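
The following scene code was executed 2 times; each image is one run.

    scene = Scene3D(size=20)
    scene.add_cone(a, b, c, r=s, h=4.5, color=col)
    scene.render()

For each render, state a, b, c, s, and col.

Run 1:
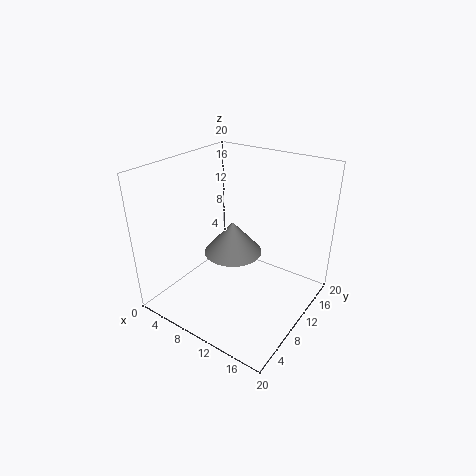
a = 9.5, b = 9.5, c = 8, s = 4, col = 'gray'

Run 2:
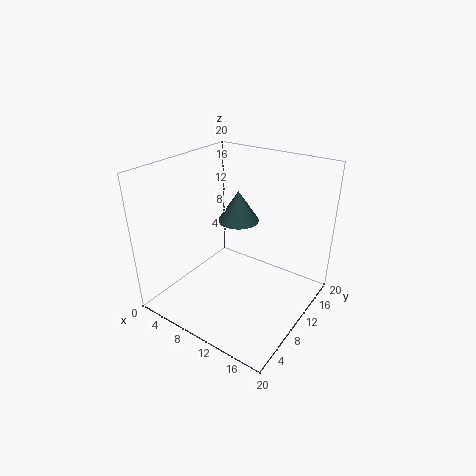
a = 8, b = 13, c = 11, s = 3, col = 'darkslategray'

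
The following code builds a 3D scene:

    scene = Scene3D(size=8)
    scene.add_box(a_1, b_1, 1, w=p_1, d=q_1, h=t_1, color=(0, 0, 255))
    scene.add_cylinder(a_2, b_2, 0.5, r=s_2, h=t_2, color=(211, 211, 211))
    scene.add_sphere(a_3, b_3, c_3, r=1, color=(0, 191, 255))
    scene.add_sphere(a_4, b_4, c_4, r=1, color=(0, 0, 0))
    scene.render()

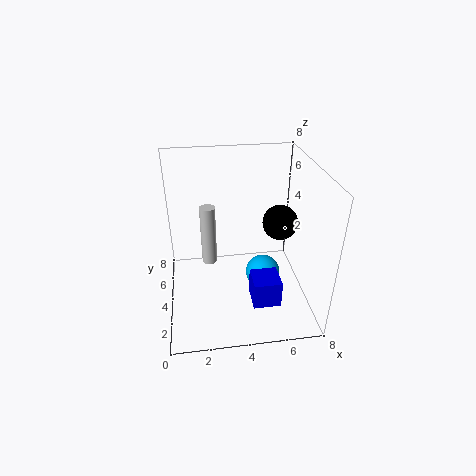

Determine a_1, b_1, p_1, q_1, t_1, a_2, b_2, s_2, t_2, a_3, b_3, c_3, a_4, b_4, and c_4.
a_1 = 4.5; b_1 = 1.5; p_1 = 1.5; q_1 = 1.5; t_1 = 1.5; a_2 = 2.5; b_2 = 7; s_2 = 0.5; t_2 = 4; a_3 = 5.5; b_3 = 4; c_3 = 1.5; a_4 = 6.5; b_4 = 4.5; c_4 = 4.5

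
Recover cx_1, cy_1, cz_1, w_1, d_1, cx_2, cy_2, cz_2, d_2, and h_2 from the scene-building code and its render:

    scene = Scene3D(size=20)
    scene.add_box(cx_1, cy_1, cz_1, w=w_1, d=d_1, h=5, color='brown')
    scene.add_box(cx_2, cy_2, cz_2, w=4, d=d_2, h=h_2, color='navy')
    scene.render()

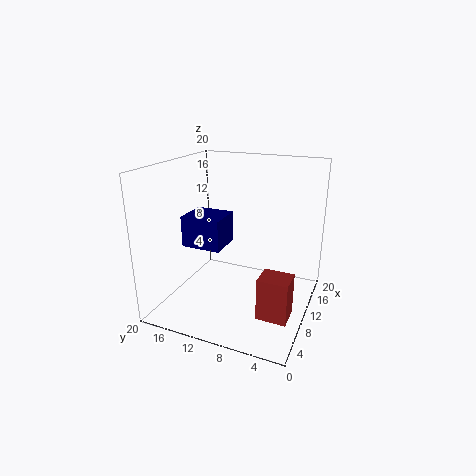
cx_1 = 1; cy_1 = 0.5; cz_1 = 4.5; w_1 = 3; d_1 = 3.5; cx_2 = 0.5; cy_2 = 8.25; cz_2 = 12.25; d_2 = 4.5; h_2 = 3.5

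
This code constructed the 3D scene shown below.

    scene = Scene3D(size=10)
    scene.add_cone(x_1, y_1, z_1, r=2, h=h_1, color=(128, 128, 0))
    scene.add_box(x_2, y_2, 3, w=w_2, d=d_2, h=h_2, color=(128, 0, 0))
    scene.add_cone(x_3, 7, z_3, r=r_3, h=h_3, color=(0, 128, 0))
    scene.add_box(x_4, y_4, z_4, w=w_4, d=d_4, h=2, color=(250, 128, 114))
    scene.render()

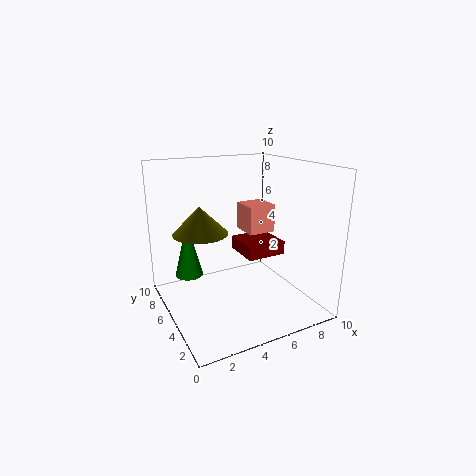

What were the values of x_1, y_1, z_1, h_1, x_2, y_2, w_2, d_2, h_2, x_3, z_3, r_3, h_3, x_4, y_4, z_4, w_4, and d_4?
x_1 = 3, y_1 = 7, z_1 = 5, h_1 = 2, x_2 = 6, y_2 = 5, w_2 = 3, d_2 = 3, h_2 = 1, x_3 = 2, z_3 = 2, r_3 = 1, h_3 = 4, x_4 = 6, y_4 = 5, z_4 = 5, w_4 = 2, d_4 = 2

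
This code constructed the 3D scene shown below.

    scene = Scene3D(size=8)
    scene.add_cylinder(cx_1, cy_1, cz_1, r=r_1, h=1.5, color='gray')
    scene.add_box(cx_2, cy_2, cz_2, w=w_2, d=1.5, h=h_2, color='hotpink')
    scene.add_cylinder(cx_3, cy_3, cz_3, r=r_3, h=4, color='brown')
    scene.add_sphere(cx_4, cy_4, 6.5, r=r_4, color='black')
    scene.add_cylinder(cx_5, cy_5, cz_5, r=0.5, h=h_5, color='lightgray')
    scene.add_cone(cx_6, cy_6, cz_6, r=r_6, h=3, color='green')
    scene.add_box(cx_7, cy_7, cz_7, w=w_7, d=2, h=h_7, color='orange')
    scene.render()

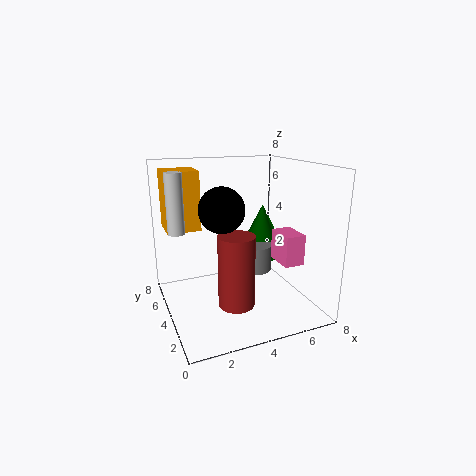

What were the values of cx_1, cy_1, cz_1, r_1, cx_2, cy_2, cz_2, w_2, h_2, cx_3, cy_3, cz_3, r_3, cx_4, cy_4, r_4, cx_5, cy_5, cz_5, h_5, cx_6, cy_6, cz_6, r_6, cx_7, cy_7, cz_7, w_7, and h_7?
cx_1 = 5; cy_1 = 4; cz_1 = 2; r_1 = 1; cx_2 = 5; cy_2 = 0.5; cz_2 = 3.5; w_2 = 1; h_2 = 1.5; cx_3 = 3.5; cy_3 = 3; cz_3 = 0.5; r_3 = 1; cx_4 = 2; cy_4 = 1; r_4 = 1; cx_5 = 1; cy_5 = 6; cz_5 = 4; h_5 = 3.5; cx_6 = 6; cy_6 = 5; cz_6 = 2.5; r_6 = 1.5; cx_7 = 0.5; cy_7 = 6; cz_7 = 4; w_7 = 2; h_7 = 3.5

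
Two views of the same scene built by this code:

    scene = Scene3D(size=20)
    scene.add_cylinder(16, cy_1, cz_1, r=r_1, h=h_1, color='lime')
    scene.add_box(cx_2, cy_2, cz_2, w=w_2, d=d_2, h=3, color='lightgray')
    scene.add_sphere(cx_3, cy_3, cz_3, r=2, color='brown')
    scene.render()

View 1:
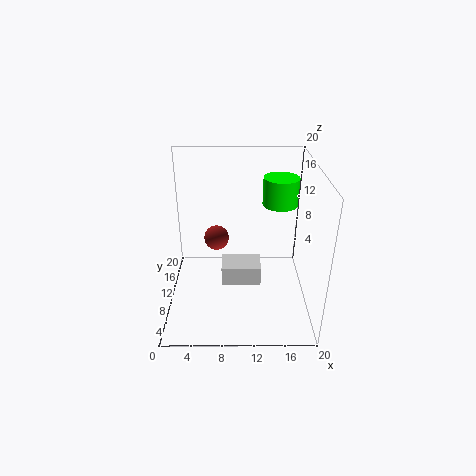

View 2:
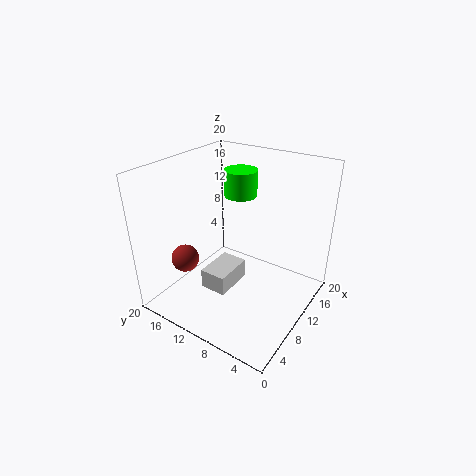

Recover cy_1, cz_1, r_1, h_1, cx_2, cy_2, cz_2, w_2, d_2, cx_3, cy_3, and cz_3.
cy_1 = 13.5, cz_1 = 13.5, r_1 = 2.5, h_1 = 4, cx_2 = 7.5, cy_2 = 11, cz_2 = 1, w_2 = 6, d_2 = 4, cx_3 = 6.5, cy_3 = 17, cz_3 = 6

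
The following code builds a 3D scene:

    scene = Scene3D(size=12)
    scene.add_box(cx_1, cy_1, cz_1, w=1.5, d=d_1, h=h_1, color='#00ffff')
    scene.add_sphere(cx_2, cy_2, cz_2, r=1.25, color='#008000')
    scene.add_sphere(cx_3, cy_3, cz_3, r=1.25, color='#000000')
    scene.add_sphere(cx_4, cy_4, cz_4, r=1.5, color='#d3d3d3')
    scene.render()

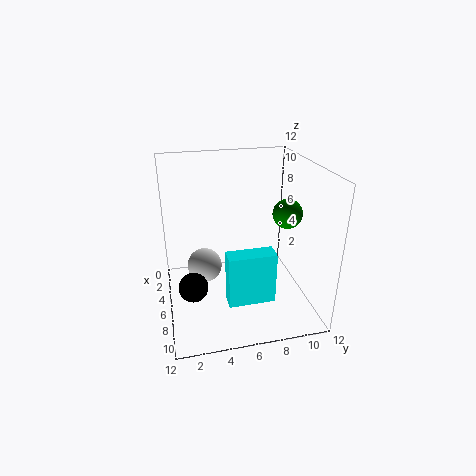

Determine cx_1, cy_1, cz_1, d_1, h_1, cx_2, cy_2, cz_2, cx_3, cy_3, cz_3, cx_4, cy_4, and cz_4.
cx_1 = 8
cy_1 = 4.5
cz_1 = 1.75
d_1 = 3.75
h_1 = 4.25
cx_2 = 6
cy_2 = 10.25
cz_2 = 7.75
cx_3 = 6.5
cy_3 = 2
cz_3 = 2
cx_4 = 4.75
cy_4 = 3.25
cz_4 = 3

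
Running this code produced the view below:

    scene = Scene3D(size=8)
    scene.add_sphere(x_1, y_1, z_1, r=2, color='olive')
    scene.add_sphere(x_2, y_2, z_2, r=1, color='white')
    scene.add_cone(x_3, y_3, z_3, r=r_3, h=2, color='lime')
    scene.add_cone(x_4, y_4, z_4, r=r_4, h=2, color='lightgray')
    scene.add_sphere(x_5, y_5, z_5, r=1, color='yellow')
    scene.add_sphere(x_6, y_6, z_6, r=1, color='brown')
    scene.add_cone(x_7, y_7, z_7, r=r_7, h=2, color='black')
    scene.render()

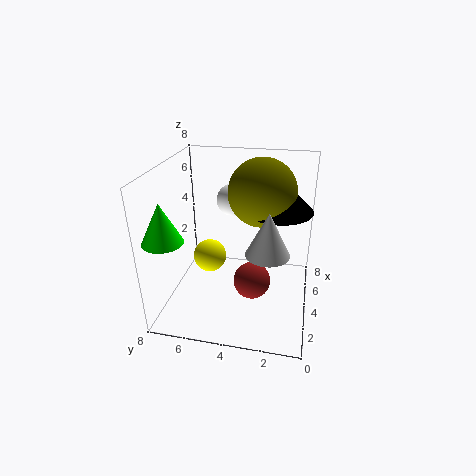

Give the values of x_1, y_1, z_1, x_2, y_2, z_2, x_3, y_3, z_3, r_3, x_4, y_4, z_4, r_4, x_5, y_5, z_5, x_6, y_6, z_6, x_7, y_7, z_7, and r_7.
x_1 = 6; y_1 = 3; z_1 = 6; x_2 = 7; y_2 = 5; z_2 = 5; x_3 = 1; y_3 = 7; z_3 = 5; r_3 = 1; x_4 = 1; y_4 = 2; z_4 = 5; r_4 = 1; x_5 = 5; y_5 = 6; z_5 = 2; x_6 = 3; y_6 = 3; z_6 = 2; x_7 = 6; y_7 = 2; z_7 = 5; r_7 = 2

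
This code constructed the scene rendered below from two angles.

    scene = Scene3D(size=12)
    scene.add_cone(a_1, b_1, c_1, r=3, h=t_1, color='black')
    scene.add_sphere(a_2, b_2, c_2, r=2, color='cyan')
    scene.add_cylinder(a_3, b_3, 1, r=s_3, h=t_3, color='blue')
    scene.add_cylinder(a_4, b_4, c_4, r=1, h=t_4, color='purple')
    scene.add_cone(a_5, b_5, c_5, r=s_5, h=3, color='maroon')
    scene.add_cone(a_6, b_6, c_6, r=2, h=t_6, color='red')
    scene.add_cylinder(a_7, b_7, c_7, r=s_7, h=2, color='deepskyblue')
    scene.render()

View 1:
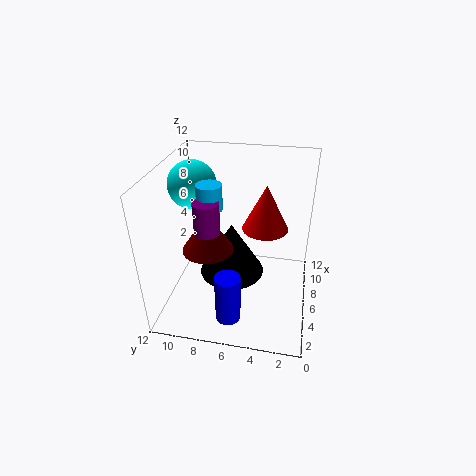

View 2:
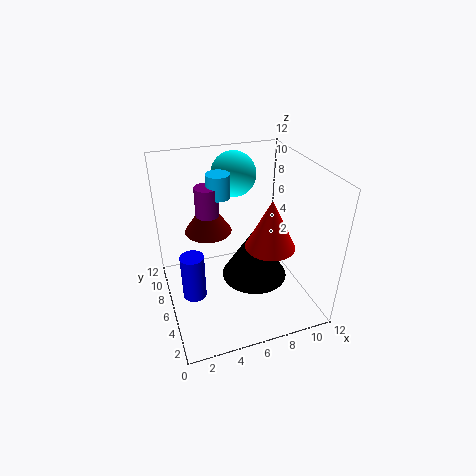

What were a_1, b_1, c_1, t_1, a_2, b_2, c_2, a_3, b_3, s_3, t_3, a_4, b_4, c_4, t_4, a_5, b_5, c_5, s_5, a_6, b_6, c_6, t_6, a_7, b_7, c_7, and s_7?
a_1 = 8
b_1 = 7
c_1 = 1
t_1 = 5
a_2 = 7
b_2 = 10
c_2 = 10
a_3 = 2
b_3 = 6
s_3 = 1
t_3 = 4
a_4 = 4
b_4 = 8
c_4 = 6
t_4 = 4
a_5 = 4
b_5 = 8
c_5 = 6
s_5 = 2
a_6 = 8
b_6 = 4
c_6 = 6
t_6 = 4
a_7 = 5
b_7 = 8
c_7 = 9
s_7 = 1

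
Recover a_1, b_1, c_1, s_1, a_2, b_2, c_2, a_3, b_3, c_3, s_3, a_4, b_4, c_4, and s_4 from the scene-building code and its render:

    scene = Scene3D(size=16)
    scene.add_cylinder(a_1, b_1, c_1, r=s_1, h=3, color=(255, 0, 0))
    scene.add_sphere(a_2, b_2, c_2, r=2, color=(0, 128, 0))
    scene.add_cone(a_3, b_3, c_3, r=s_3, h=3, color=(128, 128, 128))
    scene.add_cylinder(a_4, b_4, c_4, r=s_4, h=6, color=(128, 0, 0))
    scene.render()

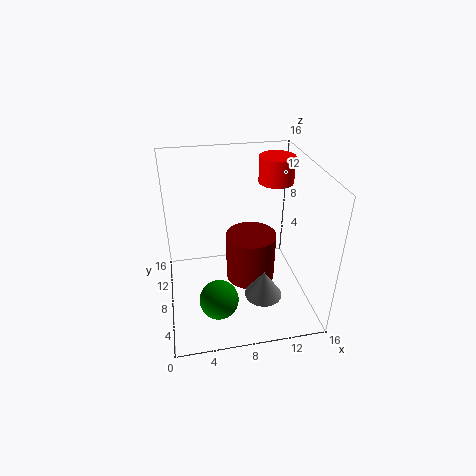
a_1 = 13
b_1 = 11
c_1 = 13
s_1 = 2
a_2 = 5
b_2 = 3
c_2 = 4
a_3 = 10
b_3 = 4
c_3 = 3
s_3 = 2
a_4 = 10
b_4 = 10
c_4 = 1
s_4 = 3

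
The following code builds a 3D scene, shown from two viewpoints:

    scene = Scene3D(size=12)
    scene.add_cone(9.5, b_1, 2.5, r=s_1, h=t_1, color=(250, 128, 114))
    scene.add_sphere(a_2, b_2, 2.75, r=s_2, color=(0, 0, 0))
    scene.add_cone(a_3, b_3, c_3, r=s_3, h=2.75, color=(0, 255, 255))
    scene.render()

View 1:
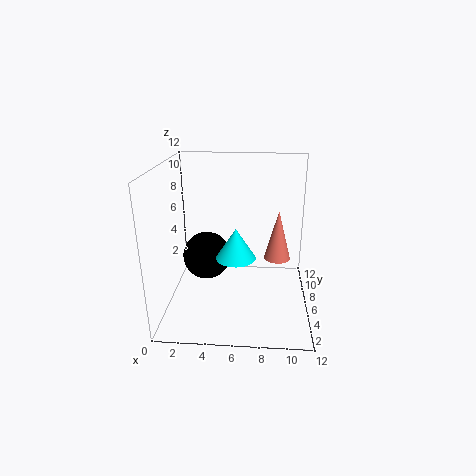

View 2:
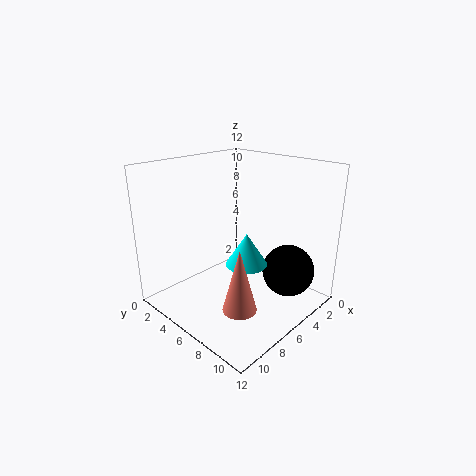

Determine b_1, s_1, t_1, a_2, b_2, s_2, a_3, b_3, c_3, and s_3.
b_1 = 9.5, s_1 = 1.25, t_1 = 4.75, a_2 = 2.75, b_2 = 9, s_2 = 2.25, a_3 = 5.75, b_3 = 6.75, c_3 = 3.75, s_3 = 1.75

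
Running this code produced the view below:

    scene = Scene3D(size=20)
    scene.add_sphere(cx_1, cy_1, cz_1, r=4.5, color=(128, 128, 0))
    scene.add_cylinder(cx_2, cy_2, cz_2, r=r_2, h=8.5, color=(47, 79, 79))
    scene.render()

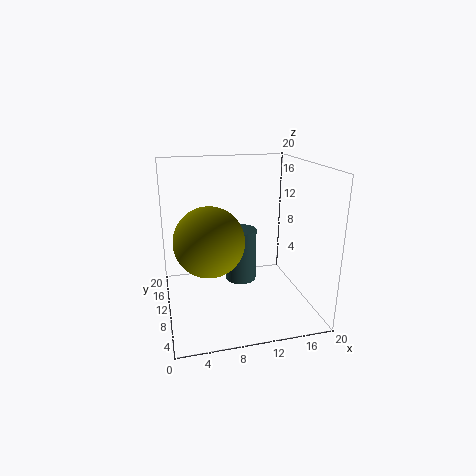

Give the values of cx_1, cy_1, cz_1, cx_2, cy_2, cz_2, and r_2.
cx_1 = 5.5
cy_1 = 7
cz_1 = 11
cx_2 = 12
cy_2 = 16
cz_2 = 0.5
r_2 = 2.5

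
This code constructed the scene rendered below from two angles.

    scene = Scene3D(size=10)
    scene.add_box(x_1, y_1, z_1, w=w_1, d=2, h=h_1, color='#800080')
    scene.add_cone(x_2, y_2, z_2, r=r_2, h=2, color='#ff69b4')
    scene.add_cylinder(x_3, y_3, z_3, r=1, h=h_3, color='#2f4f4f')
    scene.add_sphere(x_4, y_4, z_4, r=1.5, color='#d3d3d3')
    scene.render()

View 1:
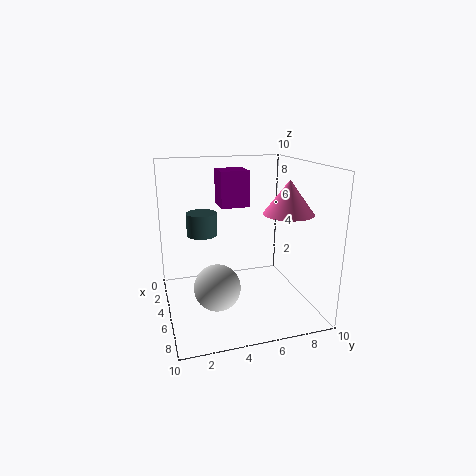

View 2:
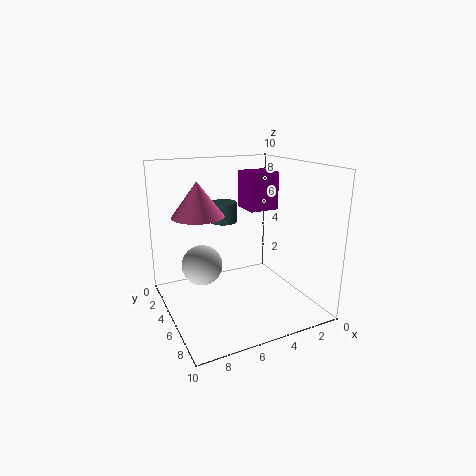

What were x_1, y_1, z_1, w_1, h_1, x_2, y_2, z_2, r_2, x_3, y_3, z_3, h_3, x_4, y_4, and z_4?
x_1 = 2.5; y_1 = 4; z_1 = 7; w_1 = 2; h_1 = 2.5; x_2 = 8.5; y_2 = 7; z_2 = 7.5; r_2 = 1.5; x_3 = 5; y_3 = 2.5; z_3 = 5.5; h_3 = 1.5; x_4 = 7; y_4 = 3; z_4 = 2.5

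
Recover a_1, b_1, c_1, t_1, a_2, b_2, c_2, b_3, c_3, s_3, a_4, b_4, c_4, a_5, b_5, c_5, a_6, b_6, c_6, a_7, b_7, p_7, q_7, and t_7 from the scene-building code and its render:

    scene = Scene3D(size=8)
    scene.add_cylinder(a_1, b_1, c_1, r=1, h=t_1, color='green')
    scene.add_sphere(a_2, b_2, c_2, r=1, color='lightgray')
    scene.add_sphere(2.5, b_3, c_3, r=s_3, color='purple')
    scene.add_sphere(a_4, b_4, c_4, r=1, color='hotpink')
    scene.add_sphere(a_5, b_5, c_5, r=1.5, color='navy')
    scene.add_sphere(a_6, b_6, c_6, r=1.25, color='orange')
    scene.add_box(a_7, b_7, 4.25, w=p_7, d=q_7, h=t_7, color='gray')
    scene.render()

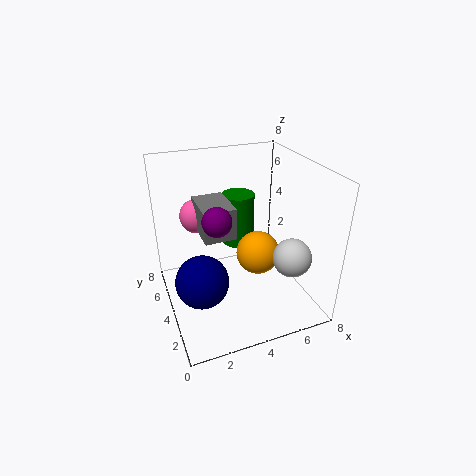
a_1 = 5; b_1 = 6.5; c_1 = 2.25; t_1 = 3.25; a_2 = 6; b_2 = 1.5; c_2 = 3.75; b_3 = 3; c_3 = 5.75; s_3 = 0.75; a_4 = 2.25; b_4 = 6; c_4 = 4.75; a_5 = 1.75; b_5 = 3.75; c_5 = 1.75; a_6 = 5.25; b_6 = 4; c_6 = 2.75; a_7 = 2; b_7 = 3.5; p_7 = 1.75; q_7 = 2.5; t_7 = 1.75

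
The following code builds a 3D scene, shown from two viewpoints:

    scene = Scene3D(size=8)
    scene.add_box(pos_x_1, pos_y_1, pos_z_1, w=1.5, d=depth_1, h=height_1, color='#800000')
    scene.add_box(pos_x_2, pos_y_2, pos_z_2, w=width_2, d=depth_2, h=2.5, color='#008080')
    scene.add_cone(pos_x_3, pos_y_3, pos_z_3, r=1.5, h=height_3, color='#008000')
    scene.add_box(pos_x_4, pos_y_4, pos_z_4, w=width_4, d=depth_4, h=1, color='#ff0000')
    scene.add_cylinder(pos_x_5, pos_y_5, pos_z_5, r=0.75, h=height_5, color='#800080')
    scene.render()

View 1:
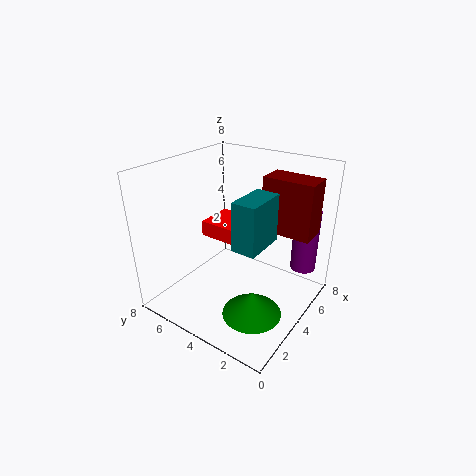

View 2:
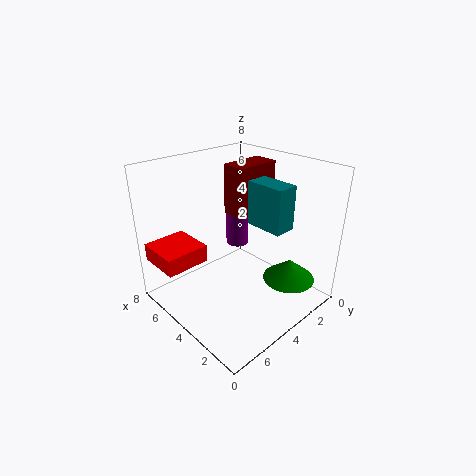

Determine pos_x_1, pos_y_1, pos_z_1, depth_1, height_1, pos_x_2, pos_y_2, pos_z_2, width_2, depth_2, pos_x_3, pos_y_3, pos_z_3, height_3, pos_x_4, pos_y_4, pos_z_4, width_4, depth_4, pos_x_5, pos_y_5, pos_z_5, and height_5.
pos_x_1 = 4.75; pos_y_1 = 0.25; pos_z_1 = 4.5; depth_1 = 2.75; height_1 = 3; pos_x_2 = 2; pos_y_2 = 1.75; pos_z_2 = 4.5; width_2 = 2.25; depth_2 = 1.25; pos_x_3 = 2; pos_y_3 = 1.75; pos_z_3 = 1.25; height_3 = 1.25; pos_x_4 = 5.25; pos_y_4 = 5.25; pos_z_4 = 2.5; width_4 = 2.5; depth_4 = 2.5; pos_x_5 = 7; pos_y_5 = 1.25; pos_z_5 = 1.5; height_5 = 3.75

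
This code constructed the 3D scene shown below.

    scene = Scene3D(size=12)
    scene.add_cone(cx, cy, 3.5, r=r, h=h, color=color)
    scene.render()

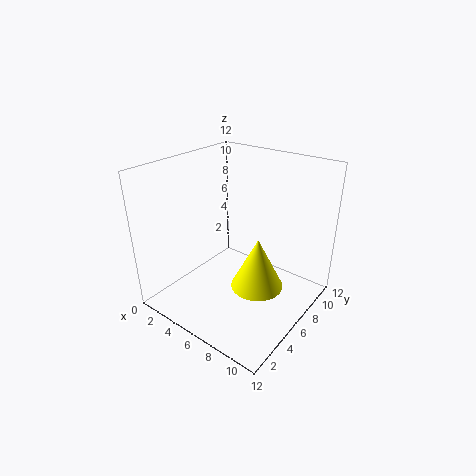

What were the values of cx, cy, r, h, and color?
cx = 9, cy = 4.5, r = 2, h = 4, color = 'yellow'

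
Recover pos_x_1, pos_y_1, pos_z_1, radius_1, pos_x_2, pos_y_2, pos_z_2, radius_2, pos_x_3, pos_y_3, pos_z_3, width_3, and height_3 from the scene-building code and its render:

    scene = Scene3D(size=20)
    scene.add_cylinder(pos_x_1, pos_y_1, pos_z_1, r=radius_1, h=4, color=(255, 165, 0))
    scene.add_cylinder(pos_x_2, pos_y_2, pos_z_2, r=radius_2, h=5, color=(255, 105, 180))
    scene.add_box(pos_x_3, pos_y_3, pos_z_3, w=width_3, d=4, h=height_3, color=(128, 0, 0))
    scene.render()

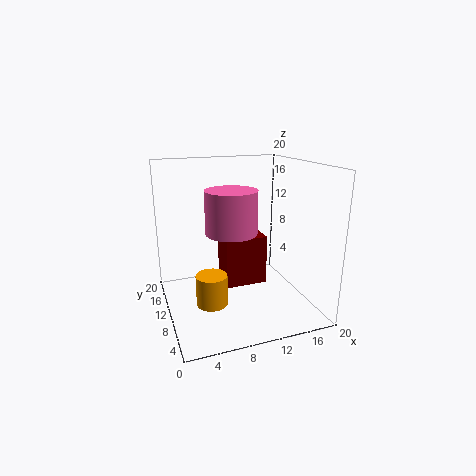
pos_x_1 = 5
pos_y_1 = 6
pos_z_1 = 3
radius_1 = 2
pos_x_2 = 7
pos_y_2 = 4
pos_z_2 = 13
radius_2 = 3
pos_x_3 = 8
pos_y_3 = 9
pos_z_3 = 3
width_3 = 6
height_3 = 7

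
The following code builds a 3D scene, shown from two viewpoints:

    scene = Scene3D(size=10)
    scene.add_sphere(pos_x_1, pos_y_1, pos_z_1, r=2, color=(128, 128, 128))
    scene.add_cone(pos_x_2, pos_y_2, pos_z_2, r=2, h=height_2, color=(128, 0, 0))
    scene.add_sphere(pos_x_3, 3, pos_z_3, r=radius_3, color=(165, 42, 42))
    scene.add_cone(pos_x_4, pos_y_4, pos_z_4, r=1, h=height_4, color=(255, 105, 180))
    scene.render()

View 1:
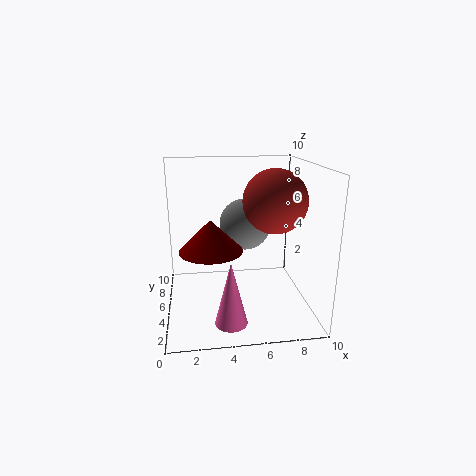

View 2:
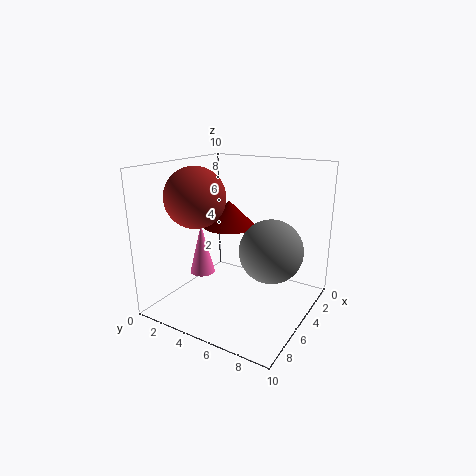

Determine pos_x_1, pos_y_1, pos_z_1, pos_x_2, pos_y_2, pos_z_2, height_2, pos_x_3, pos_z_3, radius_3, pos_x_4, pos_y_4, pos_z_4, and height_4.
pos_x_1 = 6
pos_y_1 = 8
pos_z_1 = 5
pos_x_2 = 3
pos_y_2 = 3
pos_z_2 = 5
height_2 = 2
pos_x_3 = 7
pos_z_3 = 8
radius_3 = 2
pos_x_4 = 4
pos_y_4 = 1
pos_z_4 = 1
height_4 = 4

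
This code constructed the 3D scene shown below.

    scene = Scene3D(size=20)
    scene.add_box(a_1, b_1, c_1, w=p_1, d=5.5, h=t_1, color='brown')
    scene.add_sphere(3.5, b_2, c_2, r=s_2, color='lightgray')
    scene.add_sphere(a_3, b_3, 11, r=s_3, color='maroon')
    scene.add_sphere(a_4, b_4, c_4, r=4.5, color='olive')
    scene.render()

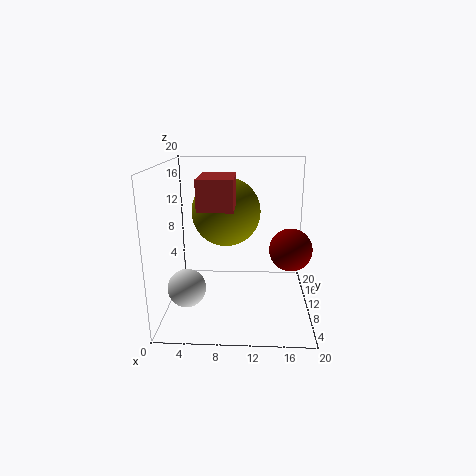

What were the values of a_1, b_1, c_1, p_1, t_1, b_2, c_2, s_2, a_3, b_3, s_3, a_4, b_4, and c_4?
a_1 = 6; b_1 = 1; c_1 = 16; p_1 = 4; t_1 = 3.5; b_2 = 5.5; c_2 = 4.5; s_2 = 2.5; a_3 = 16.5; b_3 = 3.5; s_3 = 2.5; a_4 = 8.5; b_4 = 9; c_4 = 14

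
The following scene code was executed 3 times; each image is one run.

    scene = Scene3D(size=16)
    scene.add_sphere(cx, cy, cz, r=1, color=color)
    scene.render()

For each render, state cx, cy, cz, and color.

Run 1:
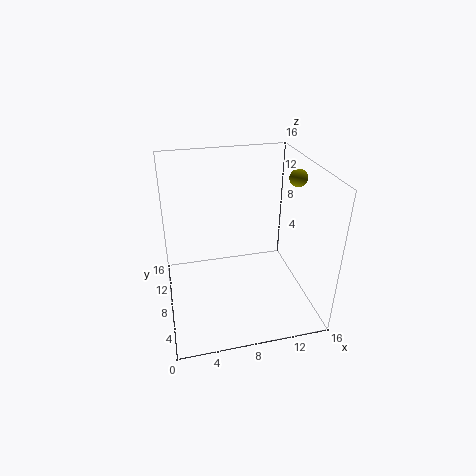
cx = 15; cy = 9; cz = 14; color = 'olive'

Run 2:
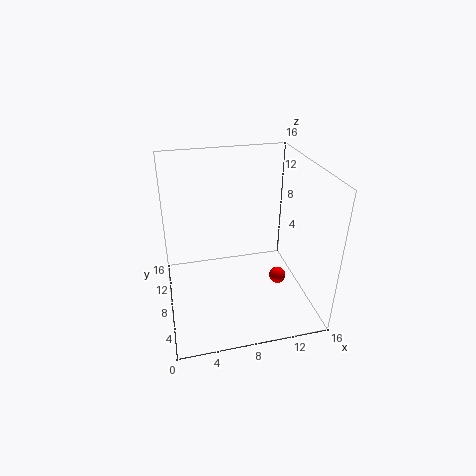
cx = 13; cy = 8; cz = 2; color = 'red'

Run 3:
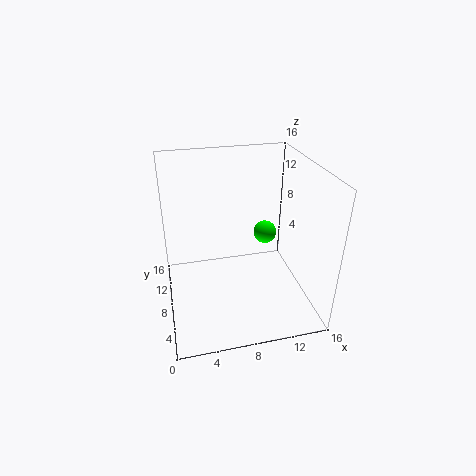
cx = 9; cy = 2; cz = 12; color = 'lime'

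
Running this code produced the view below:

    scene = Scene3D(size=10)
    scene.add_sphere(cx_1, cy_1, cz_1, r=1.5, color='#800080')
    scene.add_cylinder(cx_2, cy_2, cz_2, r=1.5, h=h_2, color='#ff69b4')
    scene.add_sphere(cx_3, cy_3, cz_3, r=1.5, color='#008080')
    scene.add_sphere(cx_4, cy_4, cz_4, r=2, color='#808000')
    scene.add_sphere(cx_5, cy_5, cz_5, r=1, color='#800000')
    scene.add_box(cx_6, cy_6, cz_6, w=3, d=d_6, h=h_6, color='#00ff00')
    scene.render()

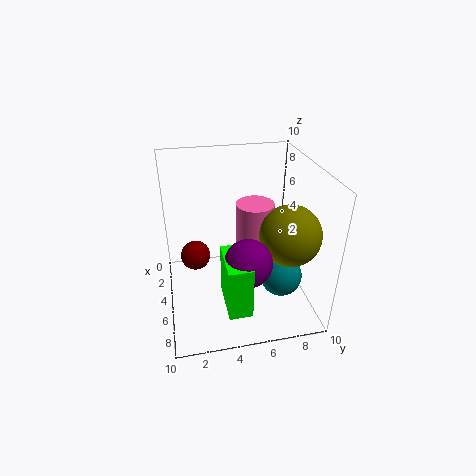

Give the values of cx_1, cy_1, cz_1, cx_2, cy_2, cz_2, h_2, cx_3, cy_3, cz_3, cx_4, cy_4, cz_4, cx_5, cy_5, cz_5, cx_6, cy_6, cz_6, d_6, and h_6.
cx_1 = 8; cy_1 = 5; cz_1 = 5; cx_2 = 2; cy_2 = 7; cz_2 = 1.5; h_2 = 4.5; cx_3 = 6; cy_3 = 8; cz_3 = 2; cx_4 = 7; cy_4 = 8; cz_4 = 6; cx_5 = 5; cy_5 = 2; cz_5 = 4; cx_6 = 6.5; cy_6 = 3.5; cz_6 = 2; d_6 = 1.5; h_6 = 3.5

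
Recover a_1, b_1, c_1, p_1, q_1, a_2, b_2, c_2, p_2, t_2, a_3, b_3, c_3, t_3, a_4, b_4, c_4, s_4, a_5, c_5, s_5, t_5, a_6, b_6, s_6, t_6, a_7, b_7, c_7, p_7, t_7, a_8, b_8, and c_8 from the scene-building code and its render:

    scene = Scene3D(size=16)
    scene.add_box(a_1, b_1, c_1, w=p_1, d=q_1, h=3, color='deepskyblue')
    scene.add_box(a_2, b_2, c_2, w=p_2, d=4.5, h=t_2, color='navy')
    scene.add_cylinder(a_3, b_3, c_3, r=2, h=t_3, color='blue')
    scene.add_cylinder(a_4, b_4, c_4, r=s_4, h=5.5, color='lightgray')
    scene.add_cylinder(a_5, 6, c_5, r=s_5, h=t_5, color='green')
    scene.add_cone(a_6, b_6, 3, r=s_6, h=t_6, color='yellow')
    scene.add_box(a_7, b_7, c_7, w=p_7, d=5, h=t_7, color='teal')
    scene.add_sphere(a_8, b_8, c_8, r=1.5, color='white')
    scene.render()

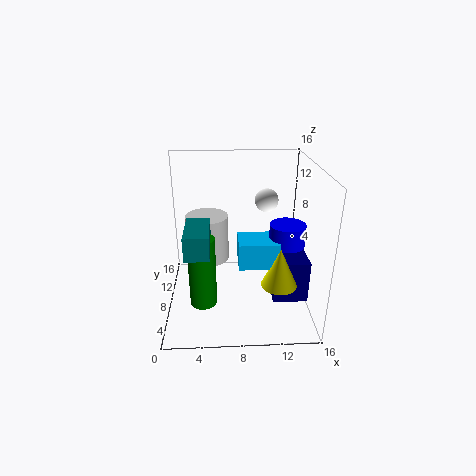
a_1 = 8
b_1 = 6
c_1 = 5
p_1 = 4.5
q_1 = 3.5
a_2 = 12
b_2 = 6
c_2 = 0.5
p_2 = 4
t_2 = 5
a_3 = 13.5
b_3 = 8
c_3 = 7
t_3 = 2.5
a_4 = 4.5
b_4 = 11
c_4 = 4
s_4 = 2.5
a_5 = 4
c_5 = 1
s_5 = 1.5
t_5 = 8
a_6 = 12.5
b_6 = 6
s_6 = 2
t_6 = 4.5
a_7 = 2.5
b_7 = 3
c_7 = 8
p_7 = 2.5
t_7 = 2.5
a_8 = 12
b_8 = 14.5
c_8 = 10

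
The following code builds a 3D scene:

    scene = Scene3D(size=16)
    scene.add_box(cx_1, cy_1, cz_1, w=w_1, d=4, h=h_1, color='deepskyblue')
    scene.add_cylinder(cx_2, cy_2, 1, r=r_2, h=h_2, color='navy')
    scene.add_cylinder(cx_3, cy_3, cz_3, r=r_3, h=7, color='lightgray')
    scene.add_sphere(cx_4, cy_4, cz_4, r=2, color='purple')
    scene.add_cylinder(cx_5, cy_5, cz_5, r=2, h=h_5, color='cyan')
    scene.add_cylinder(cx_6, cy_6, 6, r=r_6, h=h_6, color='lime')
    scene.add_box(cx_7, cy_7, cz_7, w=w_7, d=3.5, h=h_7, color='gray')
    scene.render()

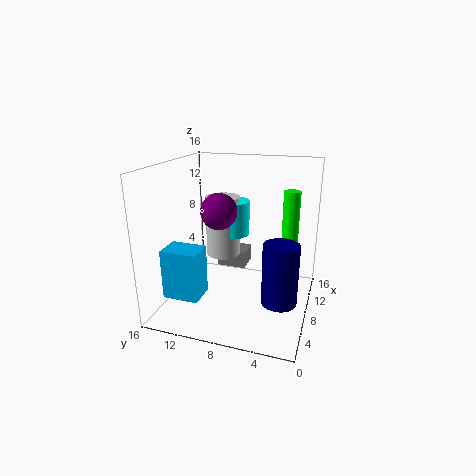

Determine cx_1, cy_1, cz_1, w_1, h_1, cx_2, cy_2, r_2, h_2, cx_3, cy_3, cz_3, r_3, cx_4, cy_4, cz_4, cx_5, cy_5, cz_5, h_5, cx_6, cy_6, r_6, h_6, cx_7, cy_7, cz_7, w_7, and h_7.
cx_1 = 3; cy_1 = 11; cz_1 = 2; w_1 = 3; h_1 = 5.5; cx_2 = 7.5; cy_2 = 3; r_2 = 2; h_2 = 7; cx_3 = 10; cy_3 = 10.5; cz_3 = 5; r_3 = 2; cx_4 = 7.5; cy_4 = 10; cz_4 = 11; cx_5 = 10.5; cy_5 = 9.5; cz_5 = 7.5; h_5 = 4; cx_6 = 13; cy_6 = 3; r_6 = 1; h_6 = 6.5; cx_7 = 10.5; cy_7 = 8; cz_7 = 3; w_7 = 3; h_7 = 2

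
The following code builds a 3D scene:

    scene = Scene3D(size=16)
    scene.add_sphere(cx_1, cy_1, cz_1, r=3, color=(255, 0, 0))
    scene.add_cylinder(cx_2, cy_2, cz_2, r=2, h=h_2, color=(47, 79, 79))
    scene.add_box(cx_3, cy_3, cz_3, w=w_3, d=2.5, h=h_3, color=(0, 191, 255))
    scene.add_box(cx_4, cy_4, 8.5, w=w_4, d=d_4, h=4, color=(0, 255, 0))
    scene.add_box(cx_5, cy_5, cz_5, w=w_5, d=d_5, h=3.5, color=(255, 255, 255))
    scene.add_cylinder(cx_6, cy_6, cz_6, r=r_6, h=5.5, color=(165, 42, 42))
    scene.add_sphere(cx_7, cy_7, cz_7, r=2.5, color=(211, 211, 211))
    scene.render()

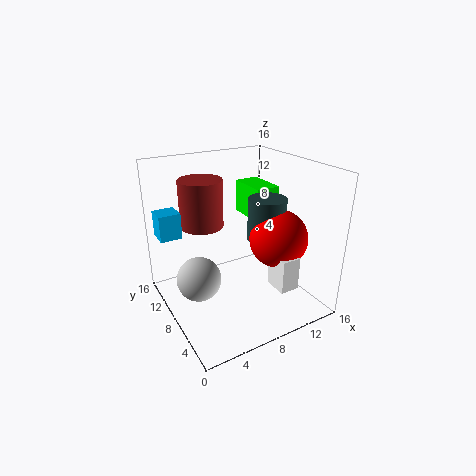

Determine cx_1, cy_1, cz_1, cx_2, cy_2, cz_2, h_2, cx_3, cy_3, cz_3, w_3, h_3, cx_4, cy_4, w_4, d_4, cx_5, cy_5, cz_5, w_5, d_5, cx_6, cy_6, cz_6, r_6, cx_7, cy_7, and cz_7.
cx_1 = 10.5, cy_1 = 4, cz_1 = 9, cx_2 = 10, cy_2 = 5.5, cz_2 = 8.5, h_2 = 4.5, cx_3 = 0.5, cy_3 = 12, cz_3 = 7.5, w_3 = 2.5, h_3 = 3, cx_4 = 11.5, cy_4 = 9.5, w_4 = 3, d_4 = 5, cx_5 = 9, cy_5 = 1, cz_5 = 4.5, w_5 = 2, d_5 = 2.5, cx_6 = 5.5, cy_6 = 12, cz_6 = 8.5, r_6 = 2.5, cx_7 = 3.5, cy_7 = 9, cz_7 = 3.5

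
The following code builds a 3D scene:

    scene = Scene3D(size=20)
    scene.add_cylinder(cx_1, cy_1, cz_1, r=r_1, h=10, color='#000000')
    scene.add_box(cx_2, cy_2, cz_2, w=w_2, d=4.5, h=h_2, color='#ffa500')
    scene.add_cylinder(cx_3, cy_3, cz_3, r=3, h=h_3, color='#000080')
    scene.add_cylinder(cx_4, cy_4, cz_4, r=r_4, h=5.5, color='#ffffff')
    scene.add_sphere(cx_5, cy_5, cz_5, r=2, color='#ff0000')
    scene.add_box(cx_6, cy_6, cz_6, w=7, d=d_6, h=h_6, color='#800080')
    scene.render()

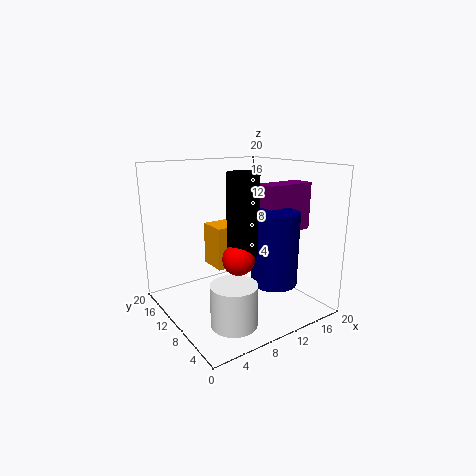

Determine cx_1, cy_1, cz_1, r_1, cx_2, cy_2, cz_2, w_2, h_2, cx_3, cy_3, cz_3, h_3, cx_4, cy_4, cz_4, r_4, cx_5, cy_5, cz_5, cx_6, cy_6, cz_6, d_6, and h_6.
cx_1 = 8; cy_1 = 6; cz_1 = 9.5; r_1 = 2; cx_2 = 9; cy_2 = 13.5; cz_2 = 4; w_2 = 4; h_2 = 6.5; cx_3 = 12; cy_3 = 4.5; cz_3 = 5; h_3 = 9.5; cx_4 = 6; cy_4 = 5; cz_4 = 0.5; r_4 = 3; cx_5 = 7; cy_5 = 5.5; cz_5 = 9; cx_6 = 12; cy_6 = 5.5; cz_6 = 11; d_6 = 3; h_6 = 6.5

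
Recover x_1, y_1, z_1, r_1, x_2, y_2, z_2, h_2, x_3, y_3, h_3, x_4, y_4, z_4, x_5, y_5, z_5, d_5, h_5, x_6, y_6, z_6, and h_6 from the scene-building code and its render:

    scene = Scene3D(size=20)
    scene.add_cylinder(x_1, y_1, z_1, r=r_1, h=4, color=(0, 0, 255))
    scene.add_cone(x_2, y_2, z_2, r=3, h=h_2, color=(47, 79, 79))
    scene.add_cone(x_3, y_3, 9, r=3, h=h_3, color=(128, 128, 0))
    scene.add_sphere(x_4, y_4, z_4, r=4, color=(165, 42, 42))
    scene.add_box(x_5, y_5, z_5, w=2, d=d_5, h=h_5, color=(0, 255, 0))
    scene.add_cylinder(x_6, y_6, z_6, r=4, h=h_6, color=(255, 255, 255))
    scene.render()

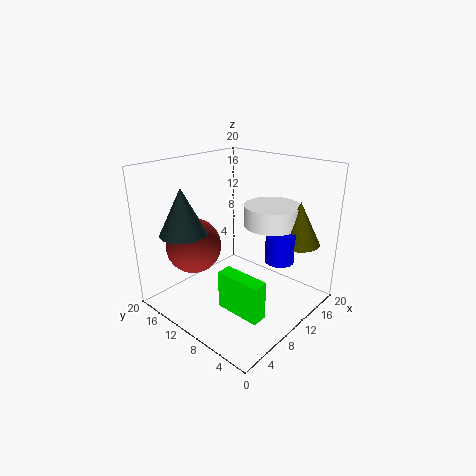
x_1 = 13, y_1 = 5, z_1 = 7, r_1 = 2, x_2 = 3, y_2 = 13, z_2 = 12, h_2 = 6, x_3 = 16, y_3 = 4, h_3 = 6, x_4 = 7, y_4 = 16, z_4 = 8, x_5 = 4, y_5 = 2, z_5 = 3, d_5 = 6, h_5 = 5, x_6 = 15, y_6 = 8, z_6 = 11, h_6 = 3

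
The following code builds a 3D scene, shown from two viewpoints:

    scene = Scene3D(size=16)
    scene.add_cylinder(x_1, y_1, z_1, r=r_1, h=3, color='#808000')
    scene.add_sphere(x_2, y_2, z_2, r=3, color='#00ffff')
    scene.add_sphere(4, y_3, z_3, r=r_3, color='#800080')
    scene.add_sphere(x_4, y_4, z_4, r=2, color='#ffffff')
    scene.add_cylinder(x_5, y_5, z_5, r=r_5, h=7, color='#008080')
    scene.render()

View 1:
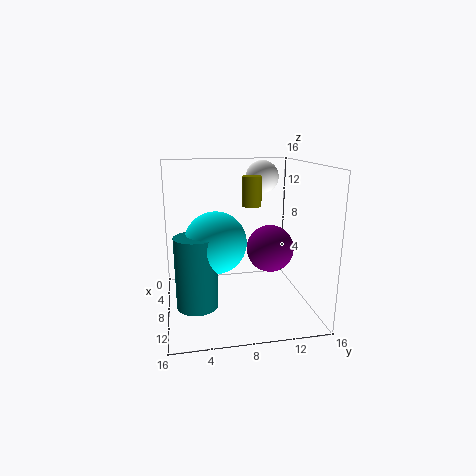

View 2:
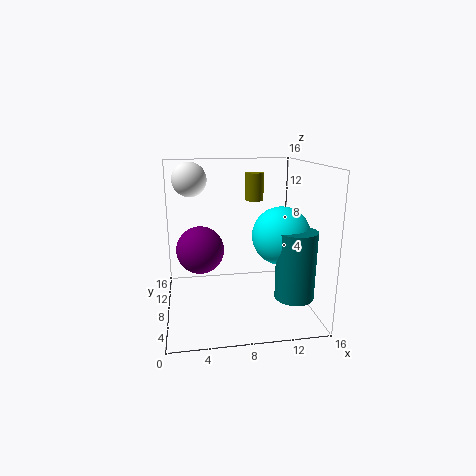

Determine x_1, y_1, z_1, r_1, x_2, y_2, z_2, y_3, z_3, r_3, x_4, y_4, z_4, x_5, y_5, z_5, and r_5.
x_1 = 10
y_1 = 9
z_1 = 12
r_1 = 1
x_2 = 12
y_2 = 5
z_2 = 9
y_3 = 13
z_3 = 5
r_3 = 3
x_4 = 3
y_4 = 12
z_4 = 14
x_5 = 13
y_5 = 3
z_5 = 3
r_5 = 2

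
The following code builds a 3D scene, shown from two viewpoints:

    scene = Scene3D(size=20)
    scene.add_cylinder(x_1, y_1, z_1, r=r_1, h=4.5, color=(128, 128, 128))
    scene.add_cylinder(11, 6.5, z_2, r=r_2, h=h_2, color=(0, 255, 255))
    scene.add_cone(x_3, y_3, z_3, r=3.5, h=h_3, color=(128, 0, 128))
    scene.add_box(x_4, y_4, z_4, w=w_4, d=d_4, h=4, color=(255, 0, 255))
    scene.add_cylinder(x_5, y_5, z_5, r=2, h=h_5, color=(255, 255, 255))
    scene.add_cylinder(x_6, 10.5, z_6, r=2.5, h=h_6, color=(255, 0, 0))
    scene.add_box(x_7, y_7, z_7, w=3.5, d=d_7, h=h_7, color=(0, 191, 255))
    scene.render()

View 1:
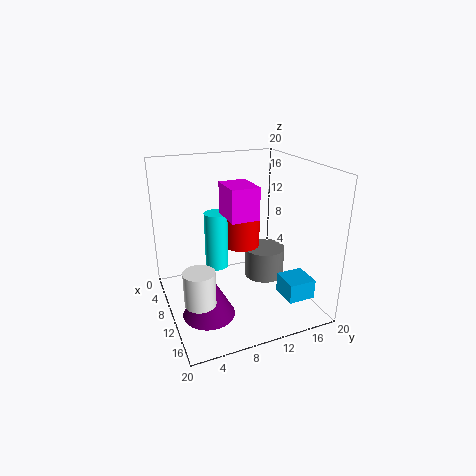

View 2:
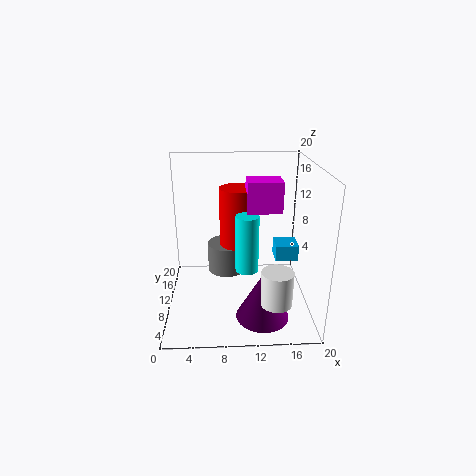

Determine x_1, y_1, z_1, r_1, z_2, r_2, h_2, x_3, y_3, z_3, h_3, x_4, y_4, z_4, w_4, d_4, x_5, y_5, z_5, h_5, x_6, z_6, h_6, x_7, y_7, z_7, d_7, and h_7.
x_1 = 8.5
y_1 = 15
z_1 = 2.5
r_1 = 3
z_2 = 7
r_2 = 1.5
h_2 = 7.5
x_3 = 13
y_3 = 4.5
z_3 = 1
h_3 = 6.5
x_4 = 11
y_4 = 7
z_4 = 14.5
w_4 = 4.5
d_4 = 3.5
x_5 = 14.5
y_5 = 3
z_5 = 4
h_5 = 4.5
x_6 = 10
z_6 = 9
h_6 = 8
x_7 = 16
y_7 = 13
z_7 = 4.5
d_7 = 3.5
h_7 = 2.5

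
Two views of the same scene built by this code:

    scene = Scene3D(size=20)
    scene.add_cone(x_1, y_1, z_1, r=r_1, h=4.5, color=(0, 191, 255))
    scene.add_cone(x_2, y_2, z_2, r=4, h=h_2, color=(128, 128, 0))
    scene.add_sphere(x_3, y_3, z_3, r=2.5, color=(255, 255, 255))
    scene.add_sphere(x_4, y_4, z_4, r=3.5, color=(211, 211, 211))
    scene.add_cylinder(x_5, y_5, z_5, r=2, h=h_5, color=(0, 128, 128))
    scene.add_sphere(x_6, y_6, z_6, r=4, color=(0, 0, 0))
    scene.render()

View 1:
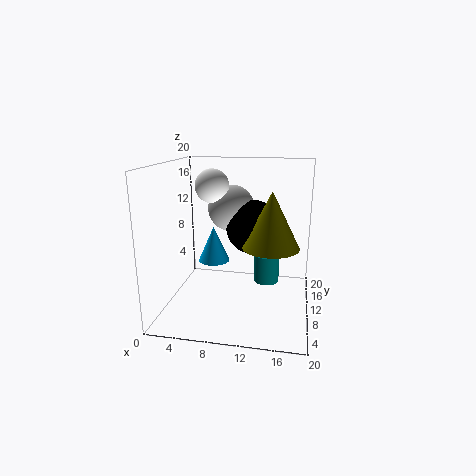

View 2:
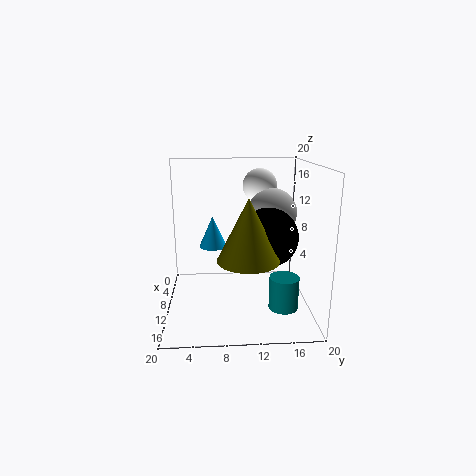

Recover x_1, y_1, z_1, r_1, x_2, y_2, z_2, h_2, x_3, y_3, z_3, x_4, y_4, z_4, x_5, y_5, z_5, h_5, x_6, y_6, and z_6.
x_1 = 7.5, y_1 = 6.5, z_1 = 8, r_1 = 2, x_2 = 14.5, y_2 = 11, z_2 = 8.5, h_2 = 8, x_3 = 5.5, y_3 = 13.5, z_3 = 16.5, x_4 = 8, y_4 = 15, z_4 = 13, x_5 = 13.5, y_5 = 16, z_5 = 1, h_5 = 4.5, x_6 = 11.5, y_6 = 14, z_6 = 10.5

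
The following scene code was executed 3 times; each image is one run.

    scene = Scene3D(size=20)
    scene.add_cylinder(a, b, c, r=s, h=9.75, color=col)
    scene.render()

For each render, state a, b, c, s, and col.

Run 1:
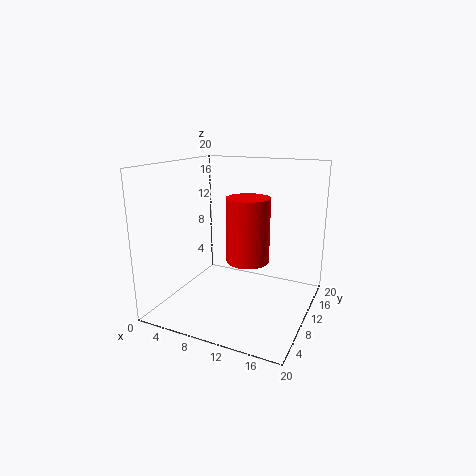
a = 10; b = 13.5; c = 5.25; s = 3.25; col = 'red'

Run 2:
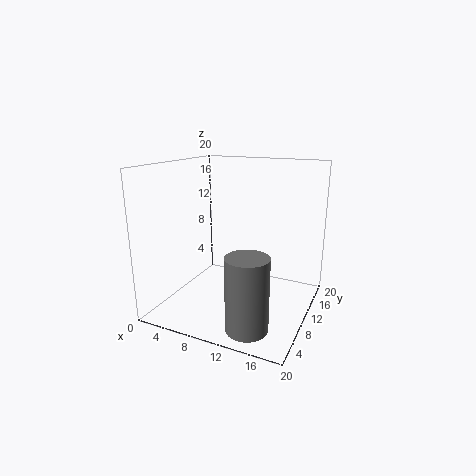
a = 14; b = 4; c = 0.25; s = 2.75; col = 'gray'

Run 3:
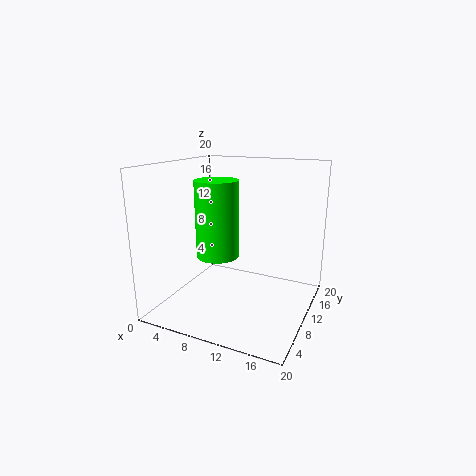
a = 9; b = 6; c = 8.75; s = 2.75; col = 'lime'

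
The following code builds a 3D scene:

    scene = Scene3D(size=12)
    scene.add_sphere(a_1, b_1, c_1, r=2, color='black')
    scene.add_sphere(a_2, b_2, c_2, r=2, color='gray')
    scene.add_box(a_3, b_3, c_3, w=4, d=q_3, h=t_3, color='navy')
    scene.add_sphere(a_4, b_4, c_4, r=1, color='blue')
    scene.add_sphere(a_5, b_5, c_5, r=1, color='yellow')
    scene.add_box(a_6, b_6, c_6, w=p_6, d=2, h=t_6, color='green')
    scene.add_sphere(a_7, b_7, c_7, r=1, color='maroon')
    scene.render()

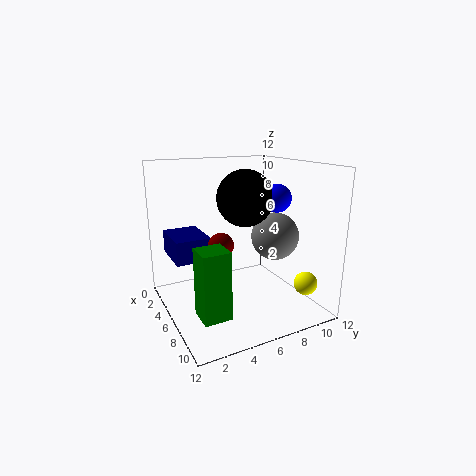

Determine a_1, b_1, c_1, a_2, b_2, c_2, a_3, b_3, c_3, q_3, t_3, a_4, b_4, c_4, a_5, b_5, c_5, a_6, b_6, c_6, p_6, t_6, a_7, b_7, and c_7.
a_1 = 9; b_1 = 5; c_1 = 10; a_2 = 7; b_2 = 9; c_2 = 6; a_3 = 1; b_3 = 1; c_3 = 4; q_3 = 3; t_3 = 2; a_4 = 10; b_4 = 7; c_4 = 10; a_5 = 9; b_5 = 11; c_5 = 2; a_6 = 9; b_6 = 1; c_6 = 2; p_6 = 2; t_6 = 5; a_7 = 7; b_7 = 4; c_7 = 6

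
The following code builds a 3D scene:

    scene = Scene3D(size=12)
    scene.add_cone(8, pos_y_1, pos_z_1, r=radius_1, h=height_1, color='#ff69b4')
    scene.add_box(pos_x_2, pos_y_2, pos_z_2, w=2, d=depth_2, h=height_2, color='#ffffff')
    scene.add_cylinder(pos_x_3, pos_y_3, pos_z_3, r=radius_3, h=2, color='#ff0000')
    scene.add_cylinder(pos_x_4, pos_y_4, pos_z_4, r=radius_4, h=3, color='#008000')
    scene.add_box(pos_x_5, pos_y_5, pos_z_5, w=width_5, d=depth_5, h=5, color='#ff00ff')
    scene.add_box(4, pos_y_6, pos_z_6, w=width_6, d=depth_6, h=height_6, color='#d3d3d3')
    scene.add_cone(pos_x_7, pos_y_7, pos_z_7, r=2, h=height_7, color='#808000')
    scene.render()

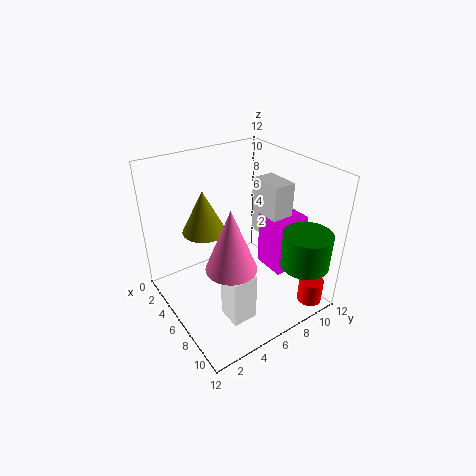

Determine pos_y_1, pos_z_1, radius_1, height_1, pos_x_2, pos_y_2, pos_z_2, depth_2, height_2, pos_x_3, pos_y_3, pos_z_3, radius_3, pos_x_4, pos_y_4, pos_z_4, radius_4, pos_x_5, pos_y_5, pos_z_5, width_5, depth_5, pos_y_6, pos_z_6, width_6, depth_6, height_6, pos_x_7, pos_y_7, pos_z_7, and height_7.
pos_y_1 = 4
pos_z_1 = 5
radius_1 = 2
height_1 = 5
pos_x_2 = 8
pos_y_2 = 3
pos_z_2 = 1
depth_2 = 2
height_2 = 4
pos_x_3 = 11
pos_y_3 = 10
pos_z_3 = 1
radius_3 = 1
pos_x_4 = 10
pos_y_4 = 10
pos_z_4 = 4
radius_4 = 2
pos_x_5 = 5
pos_y_5 = 9
pos_z_5 = 2
width_5 = 3
depth_5 = 3
pos_y_6 = 9
pos_z_6 = 5
width_6 = 3
depth_6 = 2
height_6 = 5
pos_x_7 = 2
pos_y_7 = 5
pos_z_7 = 5
height_7 = 4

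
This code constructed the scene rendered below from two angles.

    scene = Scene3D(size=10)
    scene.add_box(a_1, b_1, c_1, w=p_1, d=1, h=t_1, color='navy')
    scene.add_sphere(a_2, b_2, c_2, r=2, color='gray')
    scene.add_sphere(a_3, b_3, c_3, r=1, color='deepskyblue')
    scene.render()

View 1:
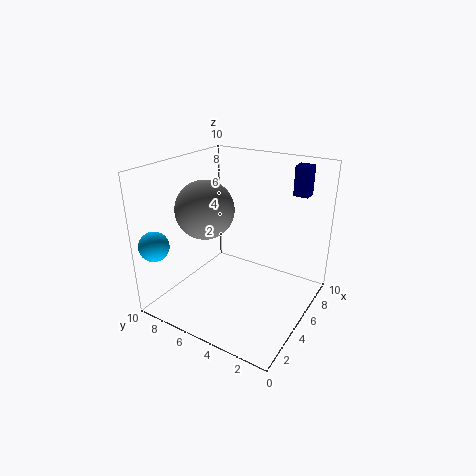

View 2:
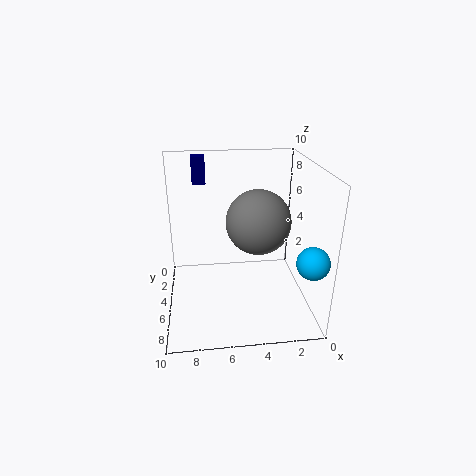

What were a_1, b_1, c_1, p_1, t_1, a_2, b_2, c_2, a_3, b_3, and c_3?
a_1 = 7, b_1 = 1, c_1 = 8, p_1 = 1, t_1 = 2, a_2 = 4, b_2 = 7, c_2 = 7, a_3 = 1, b_3 = 9, c_3 = 5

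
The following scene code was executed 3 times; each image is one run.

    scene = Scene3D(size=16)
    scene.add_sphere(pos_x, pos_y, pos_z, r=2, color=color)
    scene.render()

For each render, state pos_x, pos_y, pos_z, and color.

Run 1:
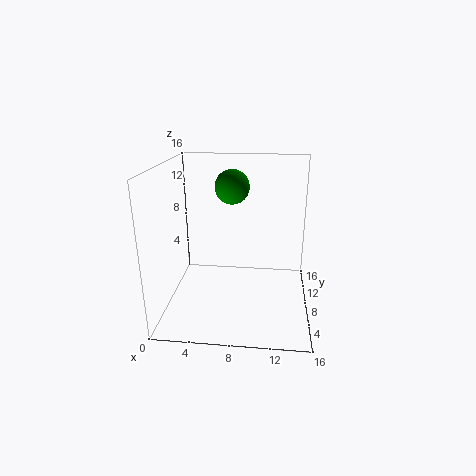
pos_x = 7, pos_y = 11, pos_z = 13, color = 'green'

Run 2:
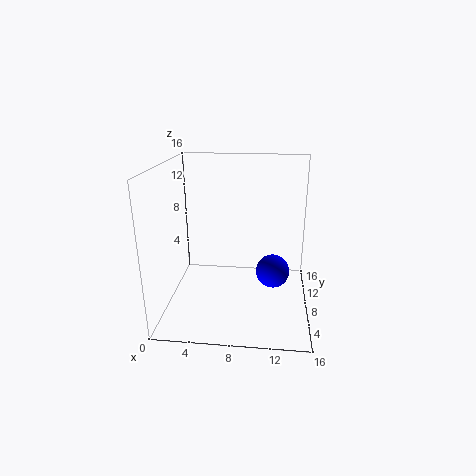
pos_x = 12, pos_y = 10, pos_z = 3, color = 'blue'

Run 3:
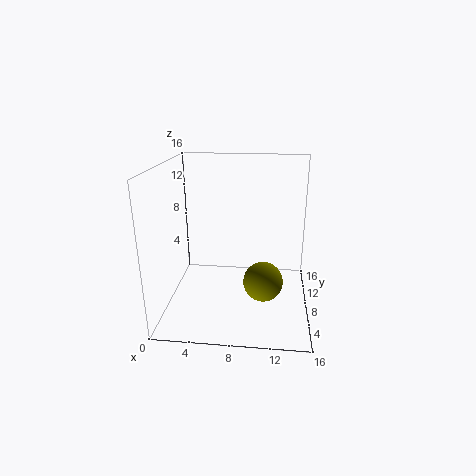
pos_x = 11, pos_y = 4, pos_z = 5, color = 'olive'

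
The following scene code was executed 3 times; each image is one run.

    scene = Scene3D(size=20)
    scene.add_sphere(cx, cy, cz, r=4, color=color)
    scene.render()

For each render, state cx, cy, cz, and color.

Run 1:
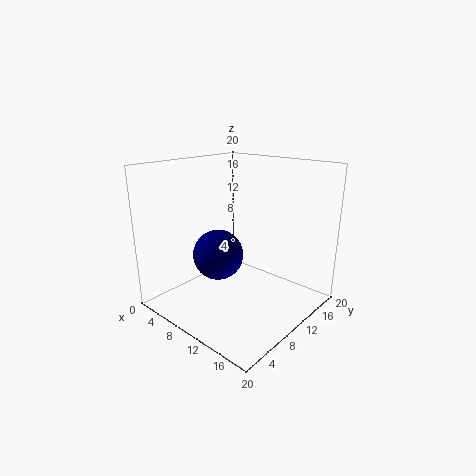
cx = 4, cy = 12, cz = 5, color = 'navy'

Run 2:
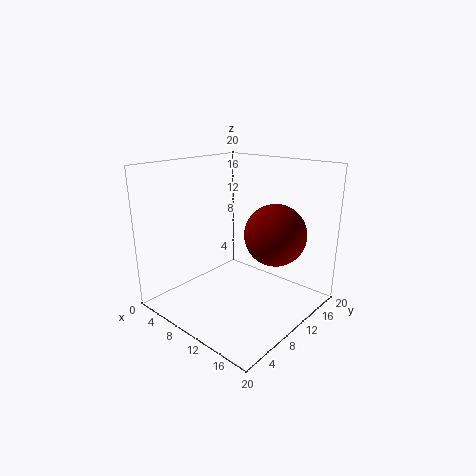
cx = 15.5, cy = 11, cz = 11.5, color = 'maroon'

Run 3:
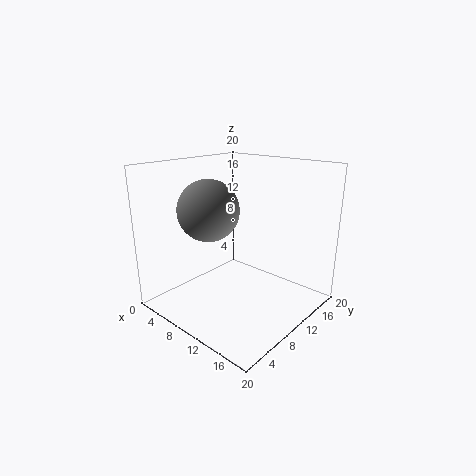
cx = 8.5, cy = 6, cz = 14.5, color = 'gray'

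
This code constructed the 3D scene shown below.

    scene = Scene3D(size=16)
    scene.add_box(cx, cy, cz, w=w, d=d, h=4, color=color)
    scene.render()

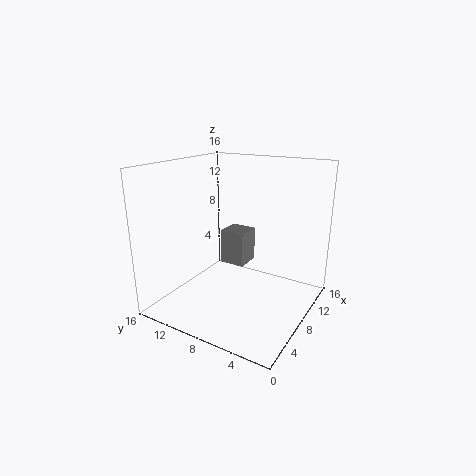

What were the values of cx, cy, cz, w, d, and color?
cx = 9, cy = 8, cz = 4, w = 3, d = 3, color = 'gray'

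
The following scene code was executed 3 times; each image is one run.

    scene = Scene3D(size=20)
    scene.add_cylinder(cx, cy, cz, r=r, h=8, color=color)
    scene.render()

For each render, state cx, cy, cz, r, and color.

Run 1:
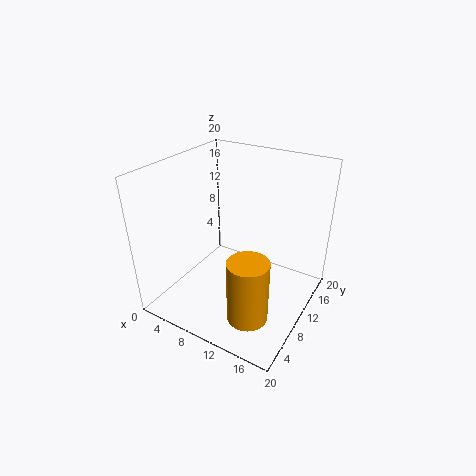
cx = 15.5
cy = 3
cz = 4
r = 2.5
color = 'orange'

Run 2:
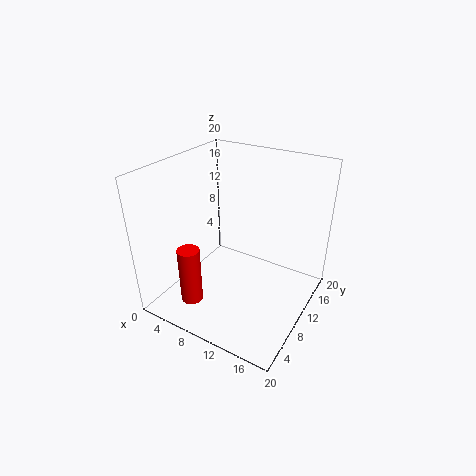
cx = 6
cy = 4
cz = 2
r = 1.5
color = 'red'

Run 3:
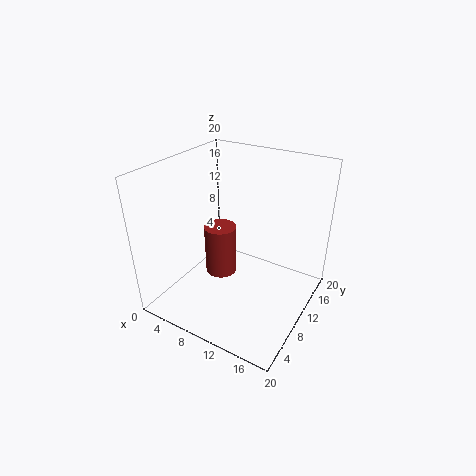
cx = 5
cy = 13
cz = 1
r = 2.5
color = 'brown'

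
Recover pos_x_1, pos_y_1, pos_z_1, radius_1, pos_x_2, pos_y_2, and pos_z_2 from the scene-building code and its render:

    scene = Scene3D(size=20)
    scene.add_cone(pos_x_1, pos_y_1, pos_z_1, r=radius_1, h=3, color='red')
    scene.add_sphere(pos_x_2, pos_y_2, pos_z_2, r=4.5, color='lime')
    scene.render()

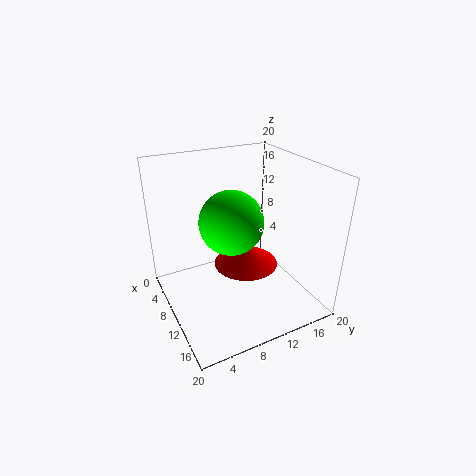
pos_x_1 = 10.5
pos_y_1 = 11
pos_z_1 = 6
radius_1 = 4.5
pos_x_2 = 9
pos_y_2 = 9.5
pos_z_2 = 12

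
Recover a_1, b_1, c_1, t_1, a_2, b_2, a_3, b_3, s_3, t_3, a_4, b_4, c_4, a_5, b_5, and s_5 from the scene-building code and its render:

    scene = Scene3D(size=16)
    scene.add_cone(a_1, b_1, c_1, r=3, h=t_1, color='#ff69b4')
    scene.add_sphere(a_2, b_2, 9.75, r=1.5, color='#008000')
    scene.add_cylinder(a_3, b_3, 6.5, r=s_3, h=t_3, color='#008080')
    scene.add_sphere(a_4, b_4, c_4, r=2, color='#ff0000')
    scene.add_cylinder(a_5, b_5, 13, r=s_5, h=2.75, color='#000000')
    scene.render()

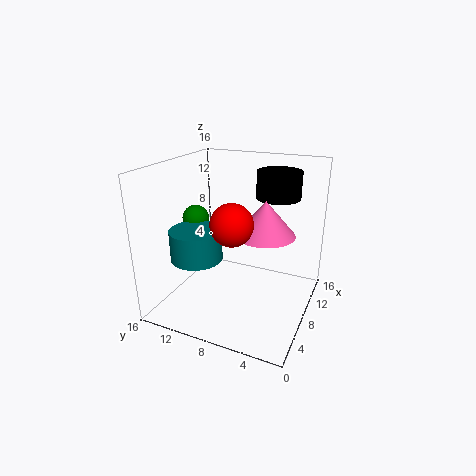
a_1 = 6.25; b_1 = 4.25; c_1 = 9.75; t_1 = 3.5; a_2 = 7.5; b_2 = 13; a_3 = 4.5; b_3 = 11.25; s_3 = 2.75; t_3 = 3.25; a_4 = 2.75; b_4 = 6.25; c_4 = 11.75; a_5 = 8.5; b_5 = 3.75; s_5 = 2.25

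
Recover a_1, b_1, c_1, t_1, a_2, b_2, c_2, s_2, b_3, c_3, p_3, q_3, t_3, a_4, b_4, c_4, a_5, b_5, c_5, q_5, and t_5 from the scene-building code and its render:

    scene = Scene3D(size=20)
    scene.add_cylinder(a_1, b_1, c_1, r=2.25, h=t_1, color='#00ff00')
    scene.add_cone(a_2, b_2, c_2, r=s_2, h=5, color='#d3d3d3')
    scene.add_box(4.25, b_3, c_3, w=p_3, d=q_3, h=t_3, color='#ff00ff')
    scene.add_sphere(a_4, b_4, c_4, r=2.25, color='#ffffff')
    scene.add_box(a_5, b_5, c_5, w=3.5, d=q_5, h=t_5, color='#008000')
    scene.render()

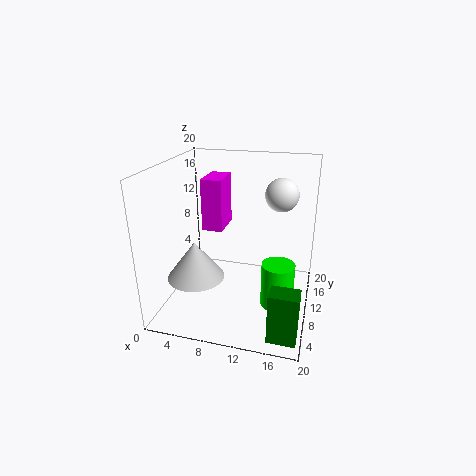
a_1 = 16; b_1 = 8.5; c_1 = 1.25; t_1 = 6.25; a_2 = 5.5; b_2 = 5.25; c_2 = 6; s_2 = 3.75; b_3 = 11.25; c_3 = 10; p_3 = 3; q_3 = 5; t_3 = 7.5; a_4 = 15.5; b_4 = 12; c_4 = 16; a_5 = 16; b_5 = 0.25; c_5 = 1.5; q_5 = 2.5; t_5 = 6.5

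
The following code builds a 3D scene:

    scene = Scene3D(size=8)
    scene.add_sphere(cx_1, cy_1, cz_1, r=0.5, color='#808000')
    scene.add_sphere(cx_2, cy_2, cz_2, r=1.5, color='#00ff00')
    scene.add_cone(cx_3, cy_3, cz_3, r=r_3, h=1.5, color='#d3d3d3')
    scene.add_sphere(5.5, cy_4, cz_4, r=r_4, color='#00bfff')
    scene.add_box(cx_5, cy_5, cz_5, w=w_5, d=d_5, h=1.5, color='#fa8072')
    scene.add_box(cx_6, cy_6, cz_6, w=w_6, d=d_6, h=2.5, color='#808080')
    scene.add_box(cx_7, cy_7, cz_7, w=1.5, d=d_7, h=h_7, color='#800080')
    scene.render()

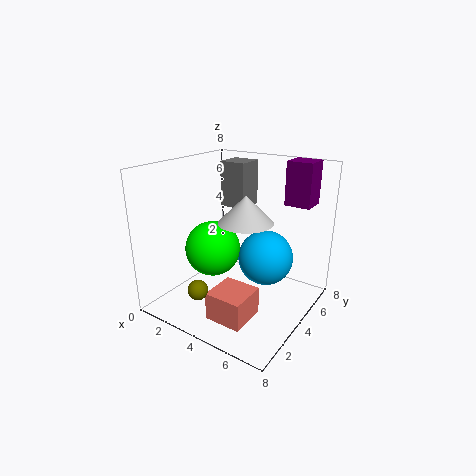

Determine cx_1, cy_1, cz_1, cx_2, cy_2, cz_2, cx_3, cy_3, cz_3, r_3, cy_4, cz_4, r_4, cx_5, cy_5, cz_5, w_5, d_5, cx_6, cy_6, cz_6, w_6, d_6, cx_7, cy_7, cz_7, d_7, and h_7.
cx_1 = 4; cy_1 = 0.5; cz_1 = 2.5; cx_2 = 3; cy_2 = 3; cz_2 = 3.5; cx_3 = 4.5; cy_3 = 4; cz_3 = 5; r_3 = 1.5; cy_4 = 4.5; cz_4 = 3; r_4 = 1.5; cx_5 = 4; cy_5 = 1; cz_5 = 0.5; w_5 = 2; d_5 = 2; cx_6 = 2.5; cy_6 = 4.5; cz_6 = 5.5; w_6 = 1.5; d_6 = 1.5; cx_7 = 5.5; cy_7 = 6.5; cz_7 = 5.5; d_7 = 1.5; h_7 = 2.5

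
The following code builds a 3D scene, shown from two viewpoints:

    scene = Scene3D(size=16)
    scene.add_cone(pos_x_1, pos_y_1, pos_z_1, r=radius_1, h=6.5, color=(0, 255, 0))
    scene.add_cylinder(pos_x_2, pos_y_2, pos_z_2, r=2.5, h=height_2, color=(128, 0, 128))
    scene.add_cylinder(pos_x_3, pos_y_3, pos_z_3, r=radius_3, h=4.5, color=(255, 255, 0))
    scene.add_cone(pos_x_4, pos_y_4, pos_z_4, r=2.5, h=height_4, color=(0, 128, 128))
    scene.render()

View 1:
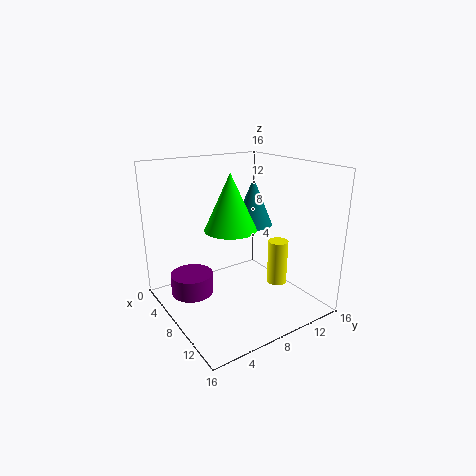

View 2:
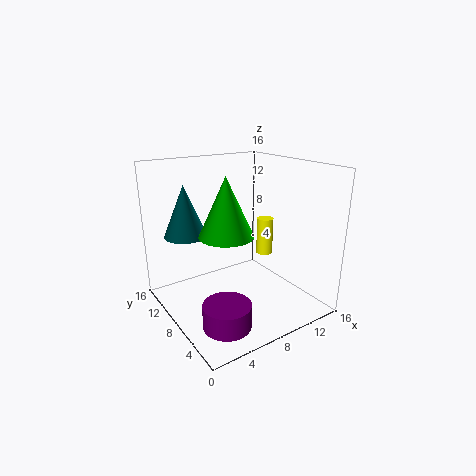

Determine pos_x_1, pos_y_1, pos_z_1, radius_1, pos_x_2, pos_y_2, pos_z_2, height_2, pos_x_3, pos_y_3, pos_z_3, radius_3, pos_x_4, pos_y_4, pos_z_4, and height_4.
pos_x_1 = 6.5; pos_y_1 = 8; pos_z_1 = 8.5; radius_1 = 3; pos_x_2 = 4; pos_y_2 = 4; pos_z_2 = 0.5; height_2 = 2.5; pos_x_3 = 13; pos_y_3 = 9.5; pos_z_3 = 4.5; radius_3 = 1; pos_x_4 = 4; pos_y_4 = 13; pos_z_4 = 7.5; height_4 = 6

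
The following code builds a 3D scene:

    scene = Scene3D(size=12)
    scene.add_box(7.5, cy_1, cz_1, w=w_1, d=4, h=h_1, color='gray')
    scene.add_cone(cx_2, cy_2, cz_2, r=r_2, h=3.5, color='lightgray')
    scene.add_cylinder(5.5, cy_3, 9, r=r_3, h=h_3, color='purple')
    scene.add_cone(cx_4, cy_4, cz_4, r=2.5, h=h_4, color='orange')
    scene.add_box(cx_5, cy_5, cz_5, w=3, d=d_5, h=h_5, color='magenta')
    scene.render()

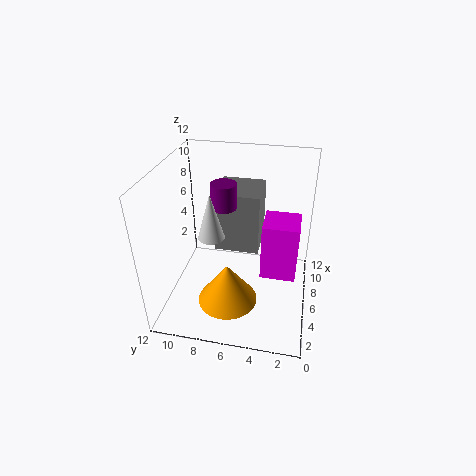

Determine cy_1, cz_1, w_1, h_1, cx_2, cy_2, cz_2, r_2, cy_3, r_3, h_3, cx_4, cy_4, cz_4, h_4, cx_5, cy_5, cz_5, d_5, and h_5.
cy_1 = 4.5
cz_1 = 3.5
w_1 = 4
h_1 = 5.5
cx_2 = 3.5
cy_2 = 7.5
cz_2 = 7.5
r_2 = 1
cy_3 = 7
r_3 = 1
h_3 = 2
cx_4 = 4
cy_4 = 6.5
cz_4 = 1
h_4 = 3.5
cx_5 = 5.5
cy_5 = 1
cz_5 = 2.5
d_5 = 3
h_5 = 5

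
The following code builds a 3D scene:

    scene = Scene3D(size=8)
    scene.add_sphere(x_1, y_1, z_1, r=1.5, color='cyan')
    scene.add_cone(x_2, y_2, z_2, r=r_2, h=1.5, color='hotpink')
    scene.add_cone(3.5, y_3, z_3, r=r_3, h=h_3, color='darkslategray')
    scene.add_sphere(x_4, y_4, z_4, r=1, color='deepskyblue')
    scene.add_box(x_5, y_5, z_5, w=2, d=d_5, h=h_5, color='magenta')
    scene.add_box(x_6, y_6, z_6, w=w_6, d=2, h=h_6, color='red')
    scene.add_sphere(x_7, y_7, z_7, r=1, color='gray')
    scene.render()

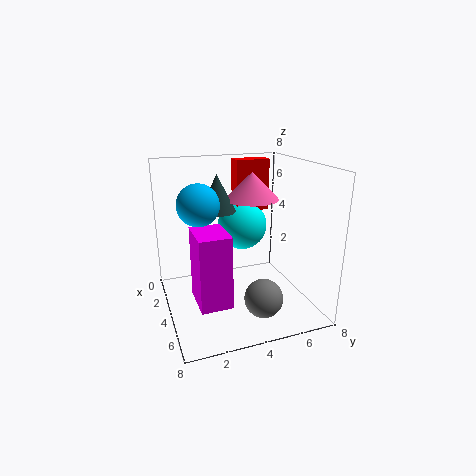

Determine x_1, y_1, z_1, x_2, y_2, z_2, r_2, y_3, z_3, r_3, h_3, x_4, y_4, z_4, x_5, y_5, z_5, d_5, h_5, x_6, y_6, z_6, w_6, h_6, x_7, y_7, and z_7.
x_1 = 2, y_1 = 5, z_1 = 4, x_2 = 3.5, y_2 = 5, z_2 = 6, r_2 = 1.5, y_3 = 3, z_3 = 5.5, r_3 = 1, h_3 = 2, x_4 = 5.5, y_4 = 1.5, z_4 = 6.5, x_5 = 5.5, y_5 = 1, z_5 = 2, d_5 = 1.5, h_5 = 3.5, x_6 = 1.5, y_6 = 4.5, z_6 = 5, w_6 = 1, h_6 = 3, x_7 = 6.5, y_7 = 4.5, z_7 = 1.5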